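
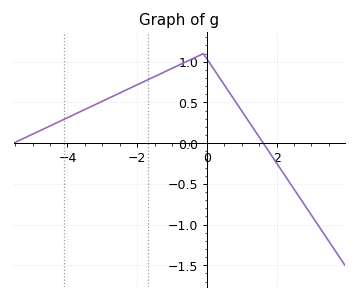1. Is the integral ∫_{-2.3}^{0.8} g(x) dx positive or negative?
positive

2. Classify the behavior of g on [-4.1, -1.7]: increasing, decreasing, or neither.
increasing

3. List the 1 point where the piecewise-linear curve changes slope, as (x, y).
(-0.1, 1.1)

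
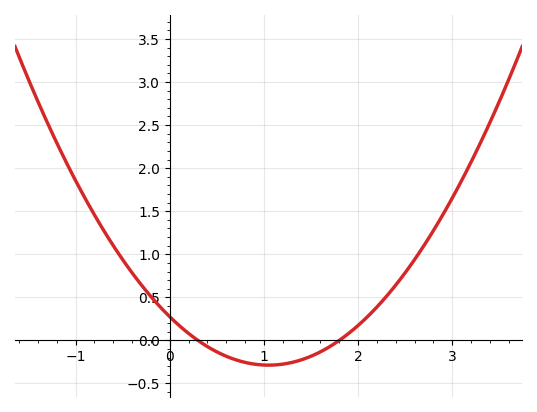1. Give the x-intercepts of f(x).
0.3, 1.8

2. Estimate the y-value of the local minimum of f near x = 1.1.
-0.3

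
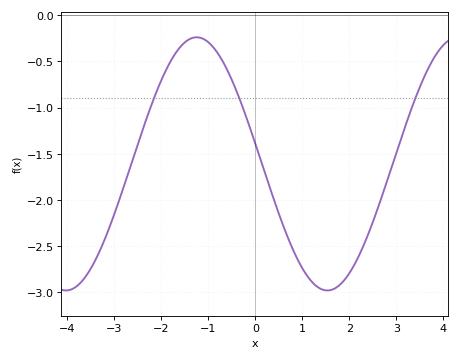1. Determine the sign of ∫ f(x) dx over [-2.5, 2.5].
negative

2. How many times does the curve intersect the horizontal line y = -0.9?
3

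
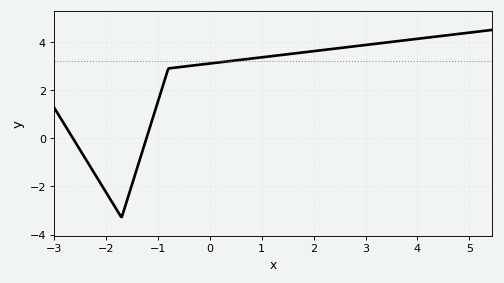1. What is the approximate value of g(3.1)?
3.8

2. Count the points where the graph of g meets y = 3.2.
1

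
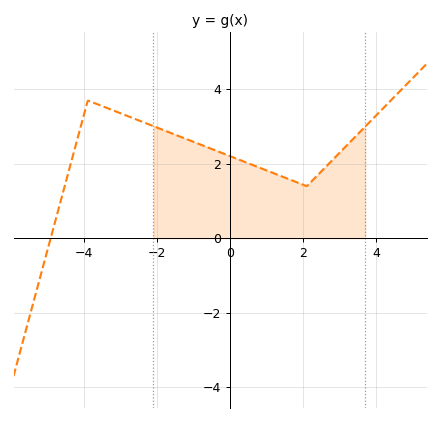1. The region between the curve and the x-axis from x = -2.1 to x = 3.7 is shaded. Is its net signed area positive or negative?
positive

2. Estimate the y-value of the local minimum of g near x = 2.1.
1.4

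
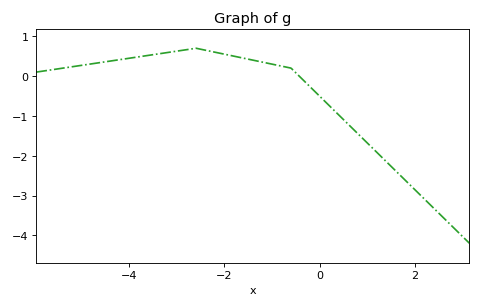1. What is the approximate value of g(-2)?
0.5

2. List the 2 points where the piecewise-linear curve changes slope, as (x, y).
(-2.6, 0.7); (-0.6, 0.2)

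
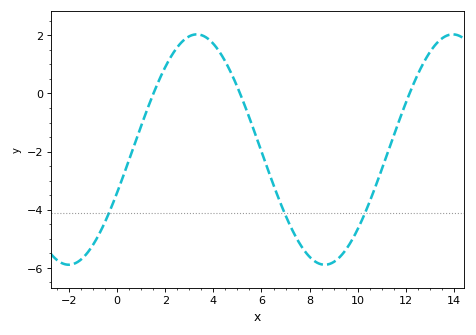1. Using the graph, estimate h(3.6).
1.97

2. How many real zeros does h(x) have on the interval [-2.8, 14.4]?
3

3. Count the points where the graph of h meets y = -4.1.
3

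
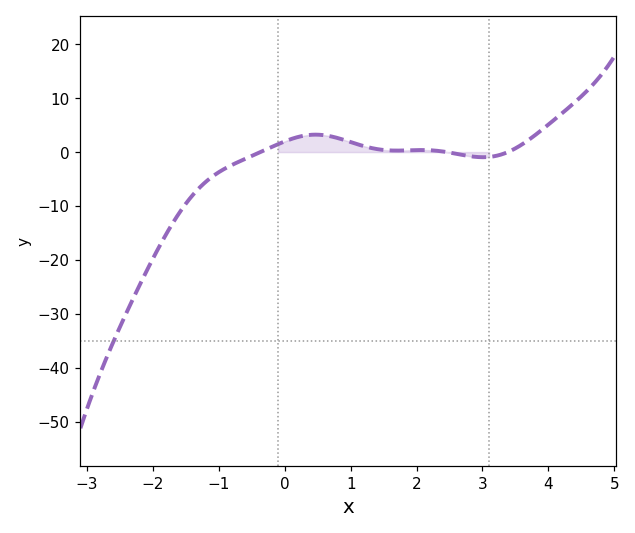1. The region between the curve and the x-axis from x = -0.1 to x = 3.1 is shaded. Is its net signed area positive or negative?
positive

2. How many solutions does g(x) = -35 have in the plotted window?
1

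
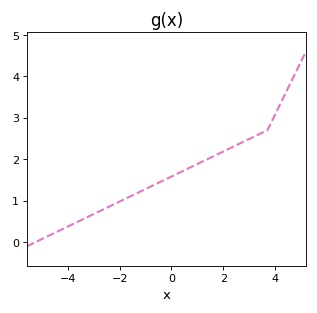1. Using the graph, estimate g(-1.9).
1.01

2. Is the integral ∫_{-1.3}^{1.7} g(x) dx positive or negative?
positive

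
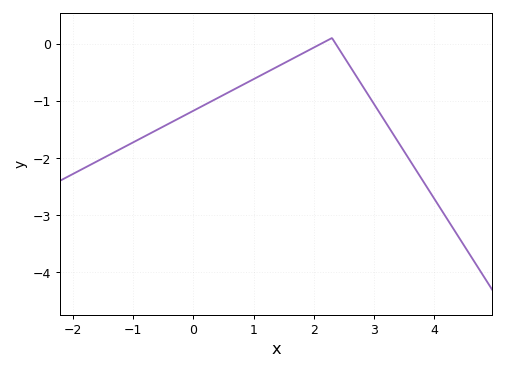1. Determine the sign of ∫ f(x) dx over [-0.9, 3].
negative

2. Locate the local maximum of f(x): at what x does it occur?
2.3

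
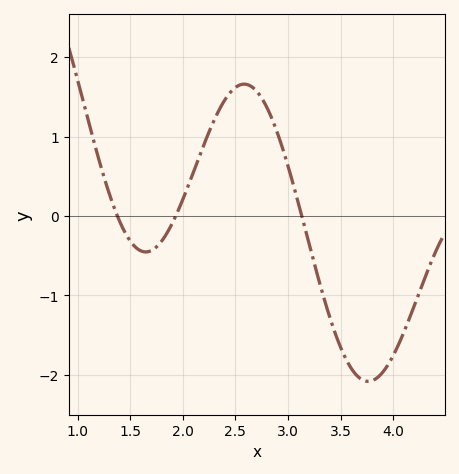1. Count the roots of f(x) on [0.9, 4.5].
3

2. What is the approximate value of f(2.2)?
0.9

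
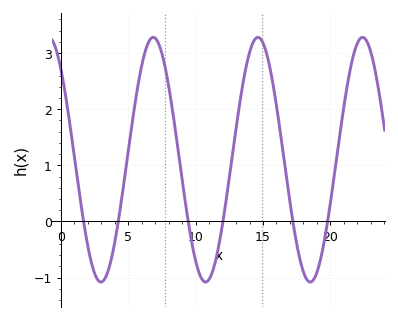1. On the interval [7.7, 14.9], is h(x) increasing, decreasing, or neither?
neither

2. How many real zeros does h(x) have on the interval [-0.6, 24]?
6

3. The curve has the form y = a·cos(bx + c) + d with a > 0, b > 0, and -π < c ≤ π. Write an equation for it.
y = 2.18cos(0.81x + 0.722) + 1.1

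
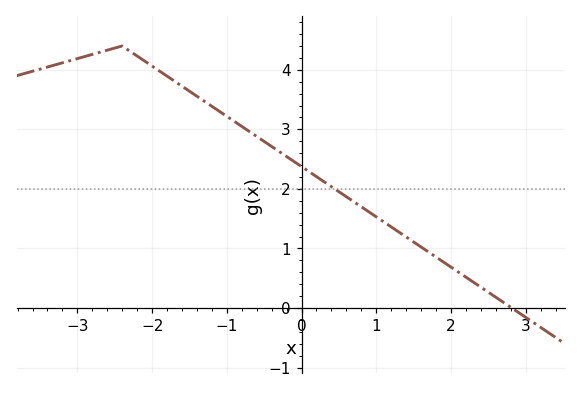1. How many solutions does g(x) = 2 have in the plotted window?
1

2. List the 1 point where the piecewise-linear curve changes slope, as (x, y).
(-2.4, 4.4)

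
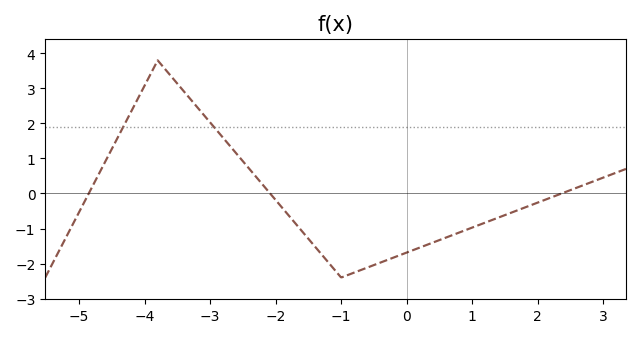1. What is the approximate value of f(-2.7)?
1.36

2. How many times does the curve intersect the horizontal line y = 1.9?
2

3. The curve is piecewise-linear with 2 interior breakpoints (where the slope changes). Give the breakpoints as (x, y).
(-3.8, 3.8); (-1, -2.4)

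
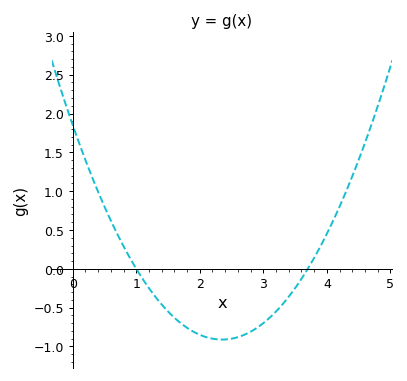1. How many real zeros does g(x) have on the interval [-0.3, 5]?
2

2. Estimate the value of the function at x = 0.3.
1.2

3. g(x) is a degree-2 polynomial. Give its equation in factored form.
y = 0.5(x - 1)(x - 3.7)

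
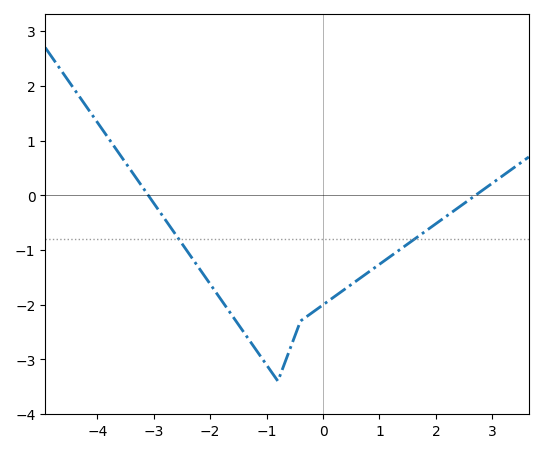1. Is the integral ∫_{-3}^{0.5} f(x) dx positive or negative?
negative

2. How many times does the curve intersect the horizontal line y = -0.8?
2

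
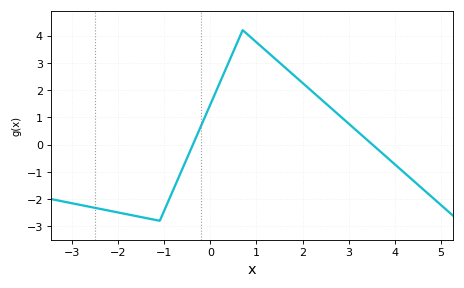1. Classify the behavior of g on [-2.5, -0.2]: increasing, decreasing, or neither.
neither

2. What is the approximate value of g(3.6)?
-0.1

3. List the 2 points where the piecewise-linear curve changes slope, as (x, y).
(-1.1, -2.8); (0.7, 4.2)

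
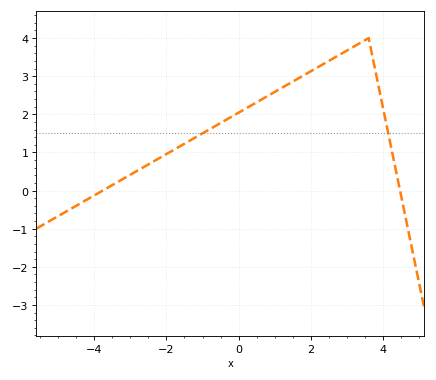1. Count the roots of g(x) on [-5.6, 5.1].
2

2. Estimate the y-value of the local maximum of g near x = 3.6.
4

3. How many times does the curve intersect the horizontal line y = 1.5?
2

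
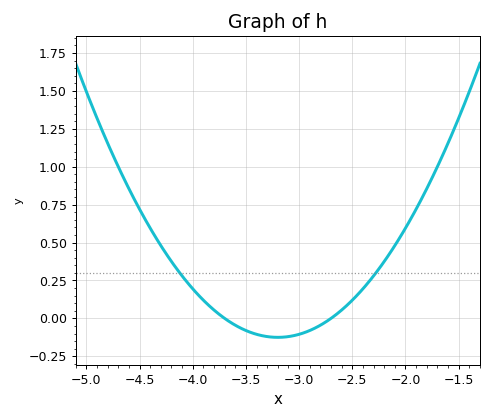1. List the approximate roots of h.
-3.7, -2.7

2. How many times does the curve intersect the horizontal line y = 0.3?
2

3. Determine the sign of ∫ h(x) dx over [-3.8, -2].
positive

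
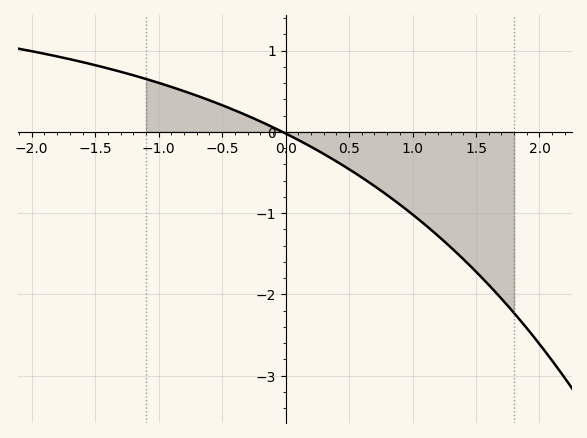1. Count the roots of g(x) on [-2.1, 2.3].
1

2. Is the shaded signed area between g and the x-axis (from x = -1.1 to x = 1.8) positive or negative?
negative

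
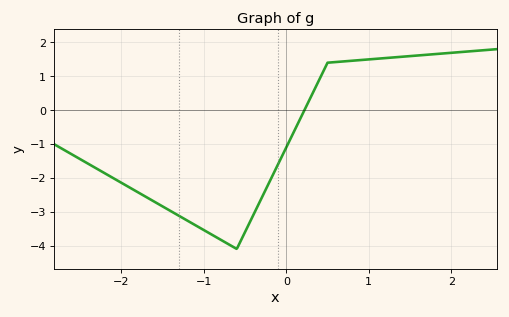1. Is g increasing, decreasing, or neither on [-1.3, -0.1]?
neither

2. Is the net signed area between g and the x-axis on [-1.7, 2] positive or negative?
negative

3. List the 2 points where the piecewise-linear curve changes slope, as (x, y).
(-0.6, -4.1); (0.5, 1.4)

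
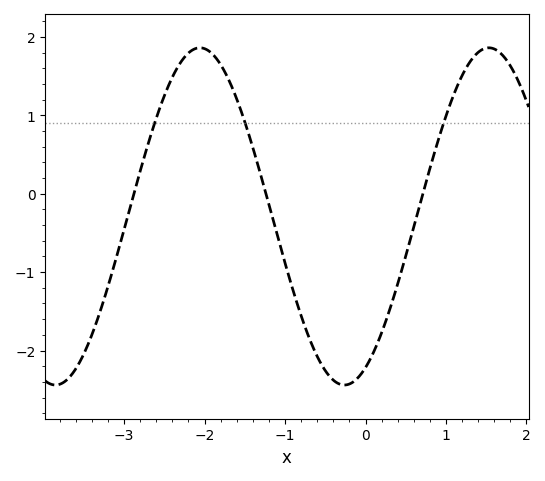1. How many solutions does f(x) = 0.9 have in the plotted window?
3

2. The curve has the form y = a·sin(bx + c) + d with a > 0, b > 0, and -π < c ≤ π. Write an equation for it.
y = 2.15sin(1.75x - 1.11) - 0.29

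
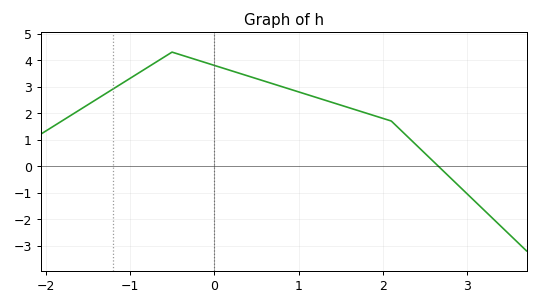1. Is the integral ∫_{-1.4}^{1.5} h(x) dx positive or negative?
positive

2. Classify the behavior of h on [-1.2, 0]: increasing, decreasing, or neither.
neither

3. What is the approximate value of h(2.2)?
1.39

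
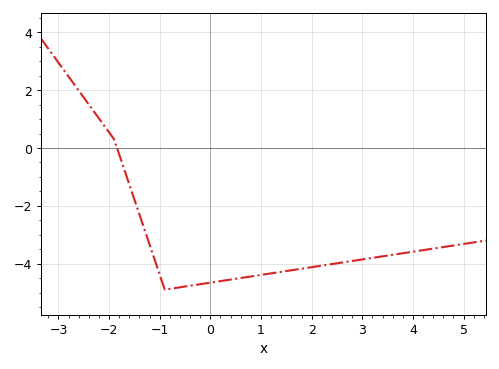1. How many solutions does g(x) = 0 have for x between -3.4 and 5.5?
1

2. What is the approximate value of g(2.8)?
-3.91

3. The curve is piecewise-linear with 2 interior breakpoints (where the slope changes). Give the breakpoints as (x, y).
(-1.9, 0.3); (-0.9, -4.9)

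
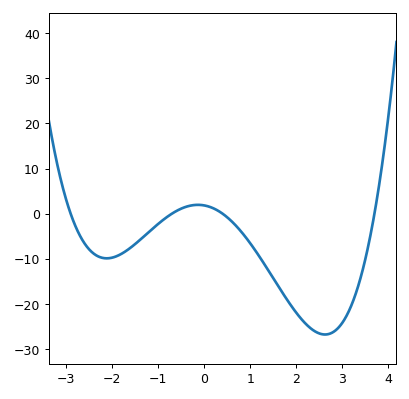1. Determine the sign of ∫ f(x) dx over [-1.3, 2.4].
negative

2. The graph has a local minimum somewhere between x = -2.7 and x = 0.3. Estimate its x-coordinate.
-2.2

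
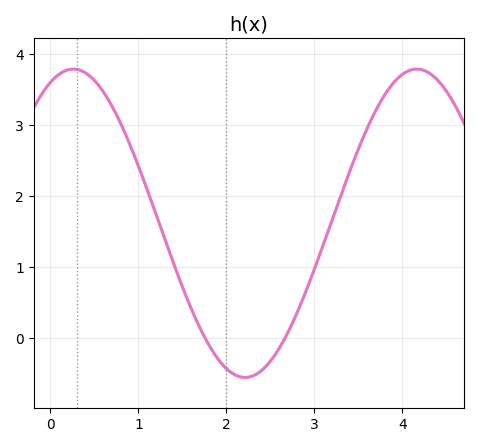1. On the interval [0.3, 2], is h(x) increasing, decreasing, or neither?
decreasing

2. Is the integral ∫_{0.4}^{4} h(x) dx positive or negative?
positive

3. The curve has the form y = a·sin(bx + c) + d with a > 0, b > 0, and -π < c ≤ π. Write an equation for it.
y = 2.17sin(1.61x + 1.15) + 1.62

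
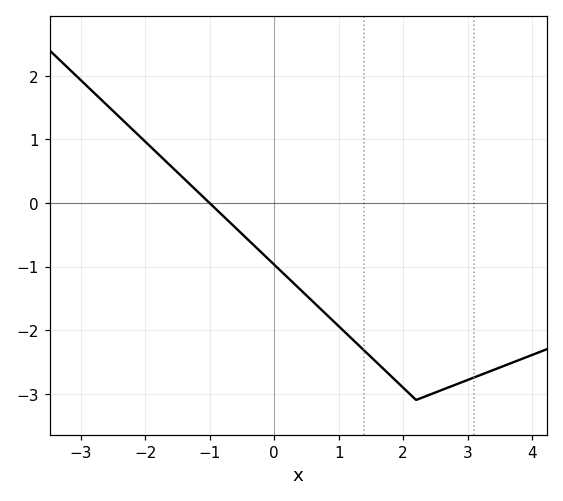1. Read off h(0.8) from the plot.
-1.7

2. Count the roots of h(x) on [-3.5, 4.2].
1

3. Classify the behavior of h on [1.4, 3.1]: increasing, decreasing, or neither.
neither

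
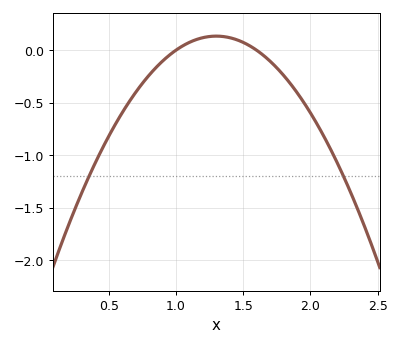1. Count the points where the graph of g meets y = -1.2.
2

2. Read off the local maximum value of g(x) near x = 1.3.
0.15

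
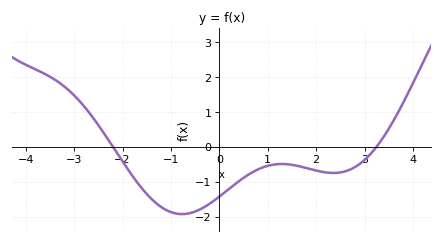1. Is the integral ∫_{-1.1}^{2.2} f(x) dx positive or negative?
negative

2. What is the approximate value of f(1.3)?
-0.5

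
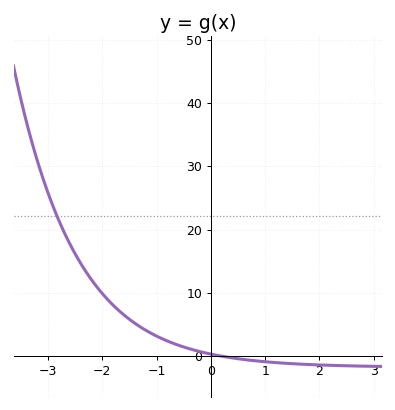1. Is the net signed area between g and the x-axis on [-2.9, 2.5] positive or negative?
positive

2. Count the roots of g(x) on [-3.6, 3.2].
1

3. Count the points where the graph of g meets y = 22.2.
1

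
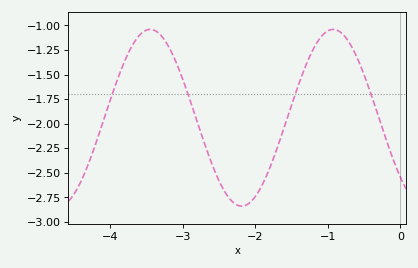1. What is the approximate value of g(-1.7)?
-2.25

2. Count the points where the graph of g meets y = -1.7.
4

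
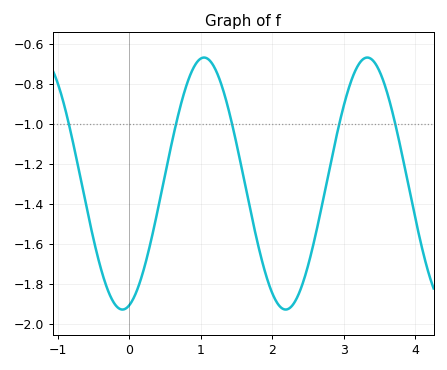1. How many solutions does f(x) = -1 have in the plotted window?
5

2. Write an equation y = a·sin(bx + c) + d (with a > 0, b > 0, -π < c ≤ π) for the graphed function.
y = 0.63sin(2.75x - 1.3) - 1.3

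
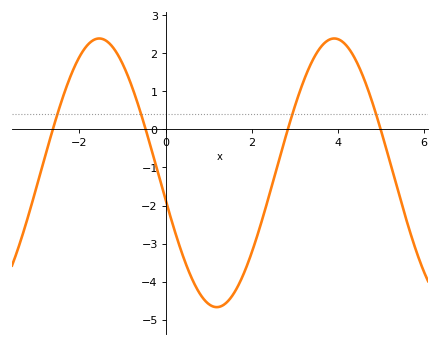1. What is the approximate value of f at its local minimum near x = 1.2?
-4.7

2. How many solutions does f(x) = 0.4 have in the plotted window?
4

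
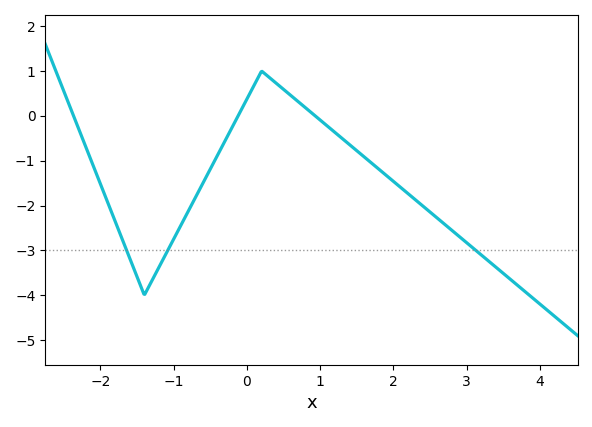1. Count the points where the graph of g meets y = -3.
3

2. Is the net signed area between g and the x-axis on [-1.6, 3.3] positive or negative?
negative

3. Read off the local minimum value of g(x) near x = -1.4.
-4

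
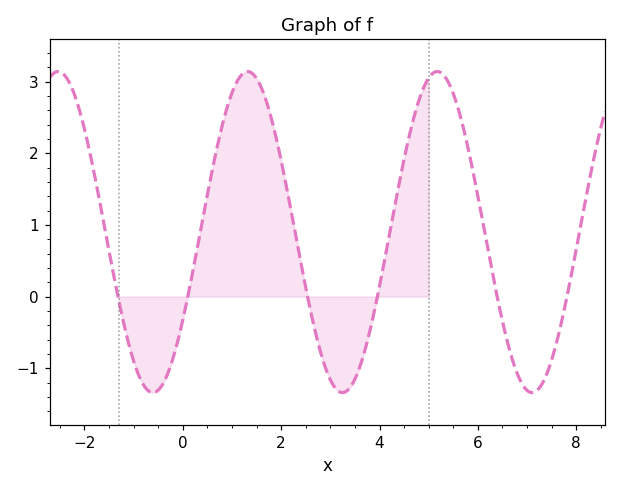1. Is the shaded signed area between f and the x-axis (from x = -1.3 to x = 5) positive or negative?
positive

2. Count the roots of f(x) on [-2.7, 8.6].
6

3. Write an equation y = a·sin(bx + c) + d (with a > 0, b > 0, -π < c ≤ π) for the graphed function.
y = 2.24sin(1.63x - 0.58) + 0.9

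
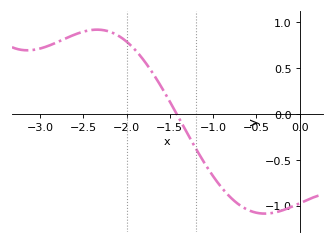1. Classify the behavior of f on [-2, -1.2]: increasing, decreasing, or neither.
decreasing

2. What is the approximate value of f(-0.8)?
-0.909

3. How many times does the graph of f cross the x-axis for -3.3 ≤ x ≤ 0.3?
1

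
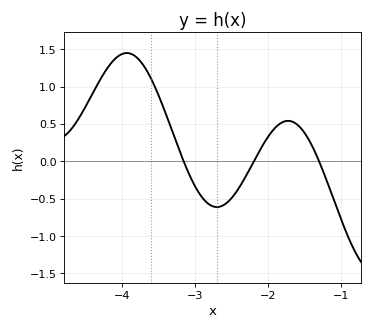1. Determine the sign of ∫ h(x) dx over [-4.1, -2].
positive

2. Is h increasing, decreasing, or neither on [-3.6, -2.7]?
decreasing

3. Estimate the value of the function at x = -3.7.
1.25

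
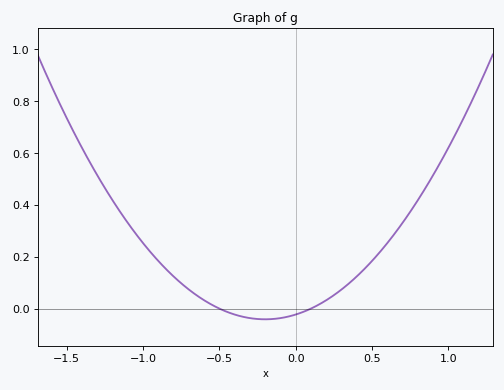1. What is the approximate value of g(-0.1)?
-0.04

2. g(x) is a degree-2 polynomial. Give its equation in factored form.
y = 0.46(x + 0.5)(x - 0.1)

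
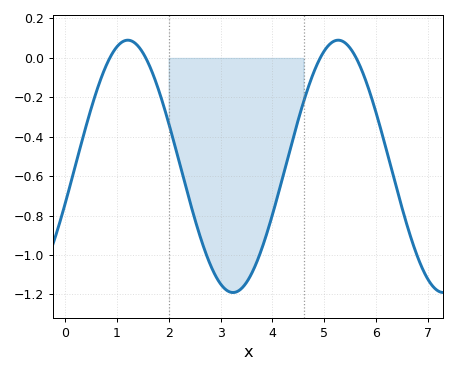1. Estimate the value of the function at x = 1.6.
-0.02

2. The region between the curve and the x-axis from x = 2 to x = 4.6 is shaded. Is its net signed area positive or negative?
negative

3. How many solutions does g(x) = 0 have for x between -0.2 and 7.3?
4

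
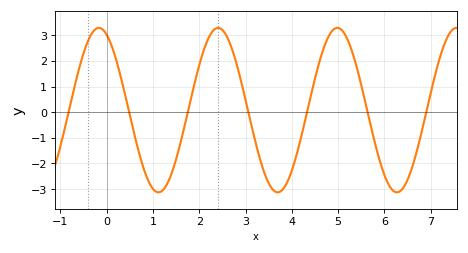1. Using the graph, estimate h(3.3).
-1.76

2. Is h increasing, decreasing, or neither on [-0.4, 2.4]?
neither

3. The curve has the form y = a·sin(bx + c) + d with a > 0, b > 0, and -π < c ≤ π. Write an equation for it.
y = 3.21sin(2.44x + 1.98) + 0.08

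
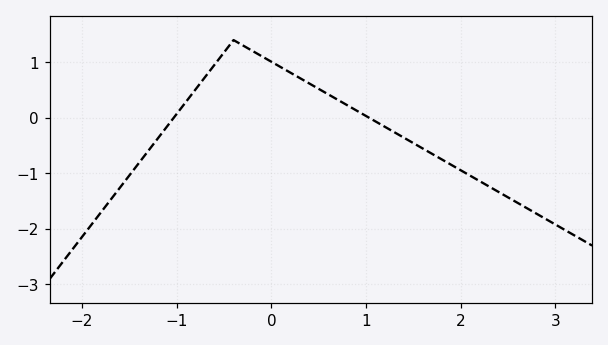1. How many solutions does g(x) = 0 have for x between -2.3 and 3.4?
2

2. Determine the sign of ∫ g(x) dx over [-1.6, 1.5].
positive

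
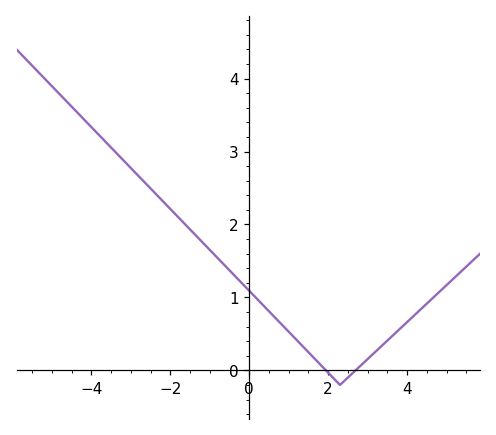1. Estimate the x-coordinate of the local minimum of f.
2.3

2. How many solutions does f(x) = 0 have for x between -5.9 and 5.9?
2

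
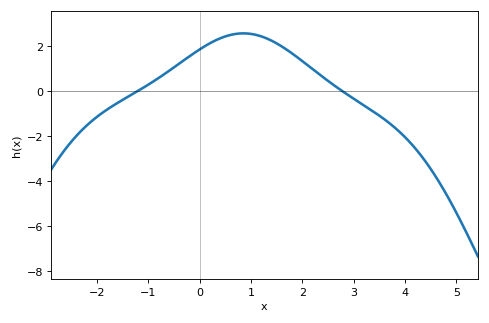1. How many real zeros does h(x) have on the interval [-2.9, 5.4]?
2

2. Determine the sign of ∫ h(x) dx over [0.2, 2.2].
positive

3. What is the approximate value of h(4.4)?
-3.14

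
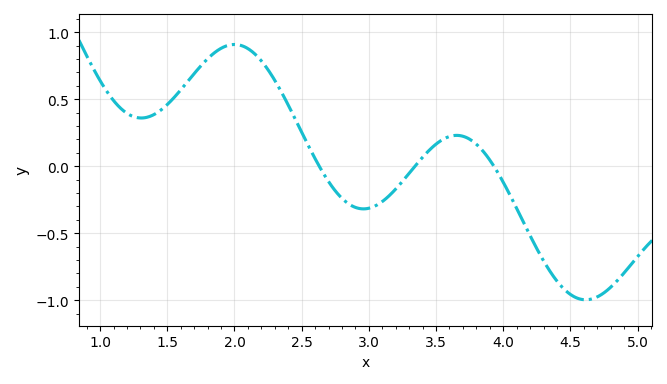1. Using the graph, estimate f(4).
-0.1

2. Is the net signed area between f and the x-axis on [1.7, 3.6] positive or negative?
positive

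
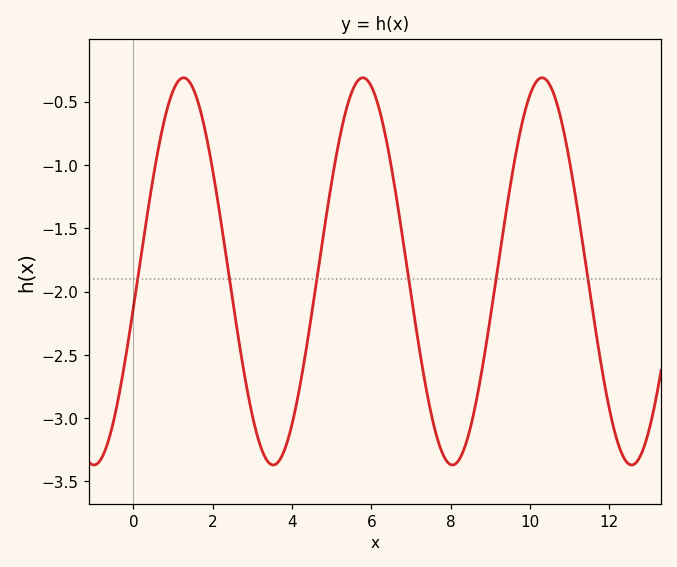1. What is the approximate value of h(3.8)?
-3.26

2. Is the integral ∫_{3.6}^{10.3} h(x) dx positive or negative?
negative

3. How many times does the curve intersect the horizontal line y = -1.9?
6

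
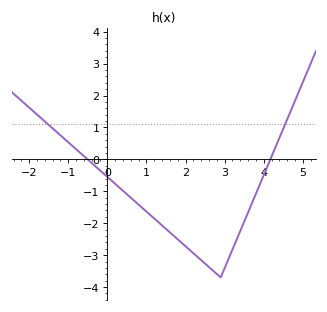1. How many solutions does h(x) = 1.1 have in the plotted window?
2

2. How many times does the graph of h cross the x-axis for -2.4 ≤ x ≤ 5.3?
2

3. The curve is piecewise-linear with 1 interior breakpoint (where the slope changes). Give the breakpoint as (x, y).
(2.9, -3.7)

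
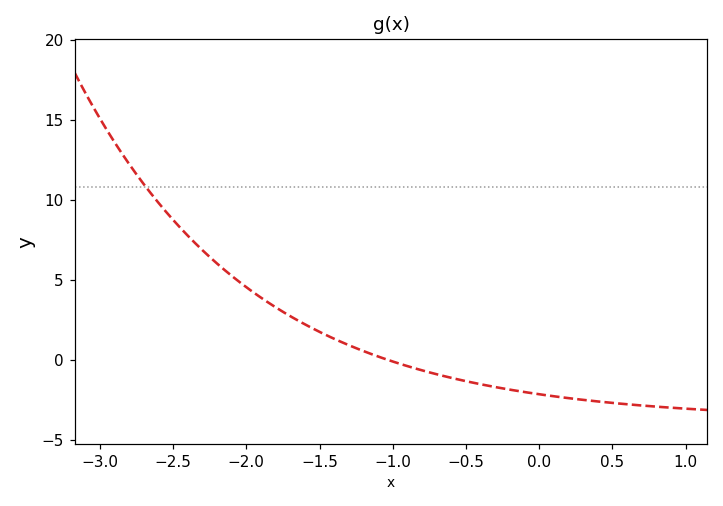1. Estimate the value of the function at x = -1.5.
1.75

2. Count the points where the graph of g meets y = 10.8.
1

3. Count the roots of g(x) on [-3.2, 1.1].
1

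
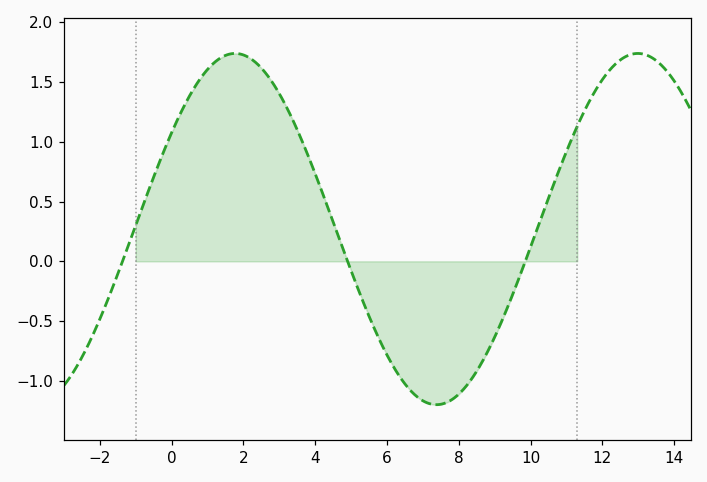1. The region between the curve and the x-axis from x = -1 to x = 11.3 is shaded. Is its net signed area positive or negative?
positive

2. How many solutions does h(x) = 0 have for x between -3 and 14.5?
3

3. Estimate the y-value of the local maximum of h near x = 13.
1.75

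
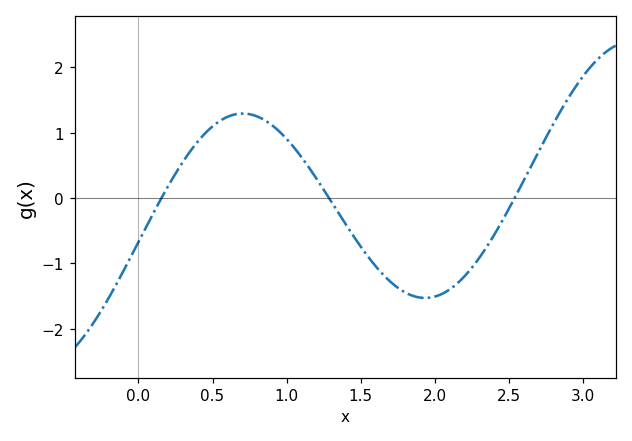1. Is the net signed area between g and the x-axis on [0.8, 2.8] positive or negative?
negative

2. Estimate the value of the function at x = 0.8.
1.3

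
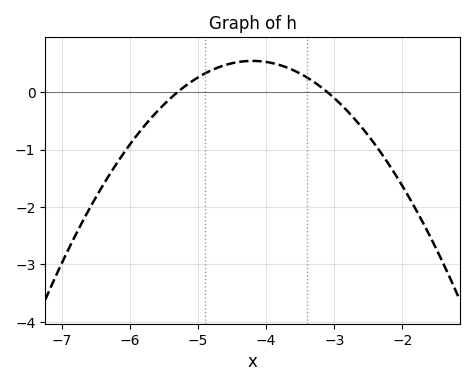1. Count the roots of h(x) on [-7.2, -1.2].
2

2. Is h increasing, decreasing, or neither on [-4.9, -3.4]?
neither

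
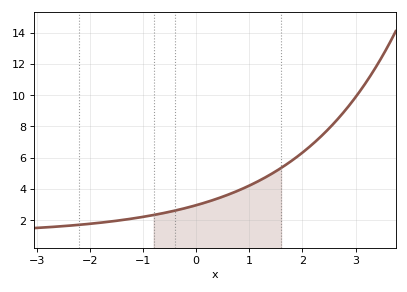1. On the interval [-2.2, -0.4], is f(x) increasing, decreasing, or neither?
increasing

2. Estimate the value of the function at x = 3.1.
10.3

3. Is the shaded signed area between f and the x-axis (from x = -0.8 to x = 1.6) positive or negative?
positive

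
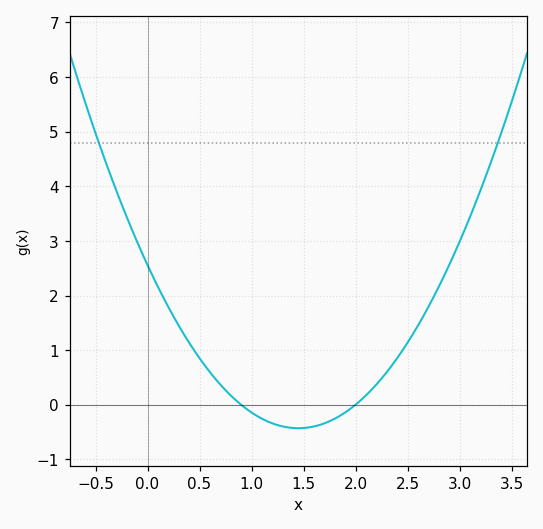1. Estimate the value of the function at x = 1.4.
-0.426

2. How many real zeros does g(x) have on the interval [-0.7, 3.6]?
2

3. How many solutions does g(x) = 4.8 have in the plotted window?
2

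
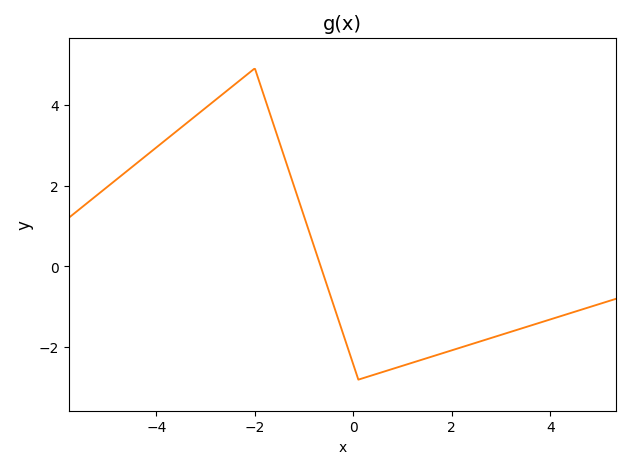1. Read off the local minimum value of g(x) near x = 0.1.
-2.8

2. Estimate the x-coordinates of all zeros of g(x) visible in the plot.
-0.664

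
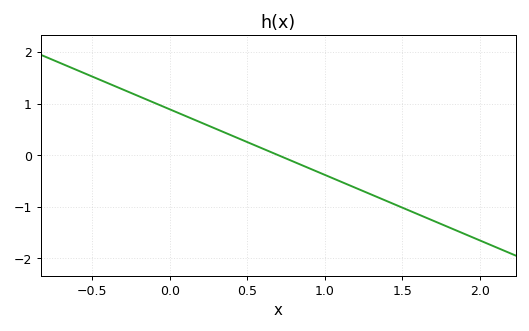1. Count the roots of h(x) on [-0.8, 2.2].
1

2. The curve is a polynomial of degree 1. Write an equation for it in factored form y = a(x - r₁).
y = -1.27(x - 0.7)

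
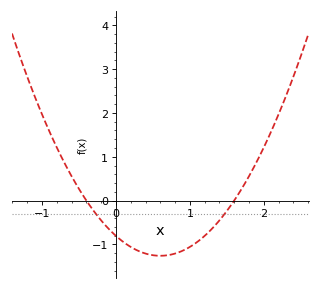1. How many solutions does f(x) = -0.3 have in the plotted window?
2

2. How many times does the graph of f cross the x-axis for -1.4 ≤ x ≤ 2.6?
2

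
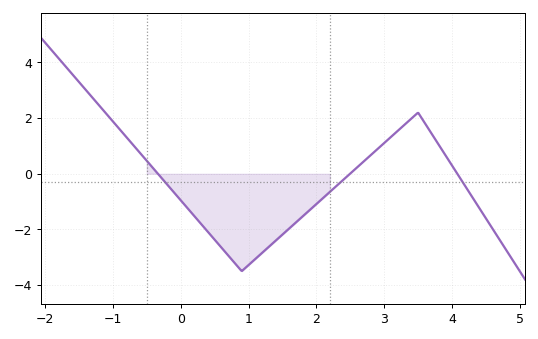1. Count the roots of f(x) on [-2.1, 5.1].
3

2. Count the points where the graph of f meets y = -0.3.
3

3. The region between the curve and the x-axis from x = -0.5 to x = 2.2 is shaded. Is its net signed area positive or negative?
negative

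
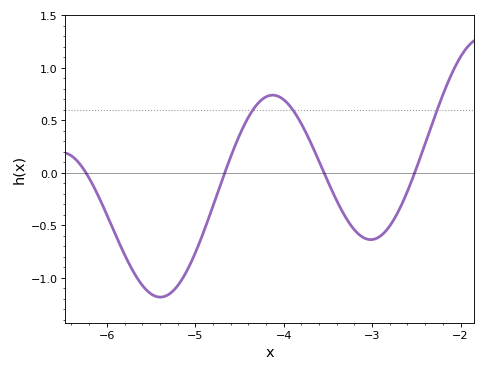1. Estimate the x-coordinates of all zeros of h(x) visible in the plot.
-6.2, -4.7, -3.5, -2.5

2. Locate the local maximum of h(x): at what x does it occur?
-4.1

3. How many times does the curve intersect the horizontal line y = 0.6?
3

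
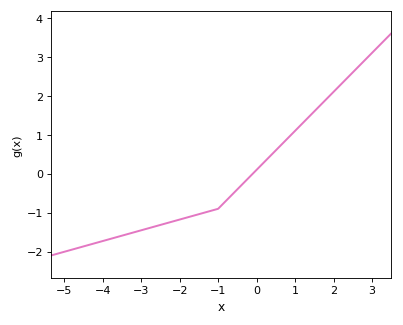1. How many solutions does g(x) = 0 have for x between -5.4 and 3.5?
1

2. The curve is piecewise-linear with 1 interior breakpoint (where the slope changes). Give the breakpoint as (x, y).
(-1, -0.9)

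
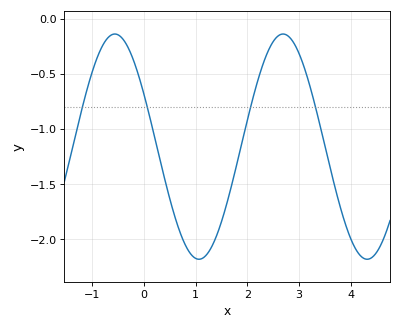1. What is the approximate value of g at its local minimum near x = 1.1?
-2.18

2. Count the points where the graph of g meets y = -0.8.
4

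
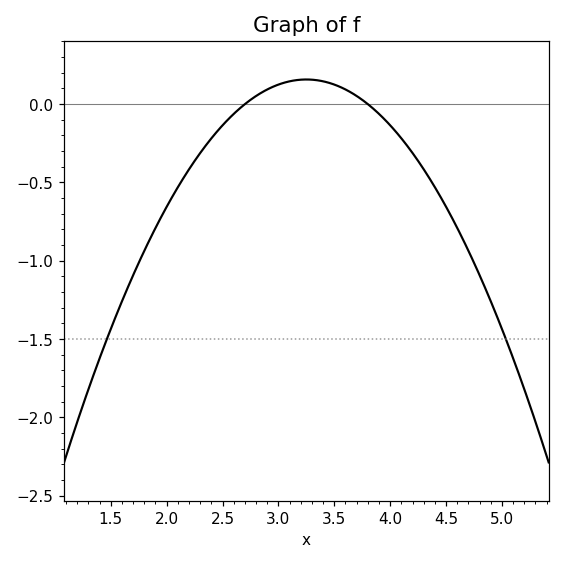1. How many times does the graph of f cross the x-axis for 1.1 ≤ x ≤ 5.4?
2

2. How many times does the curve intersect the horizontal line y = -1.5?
2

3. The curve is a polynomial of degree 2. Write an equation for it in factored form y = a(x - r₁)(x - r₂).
y = -0.52(x - 2.7)(x - 3.8)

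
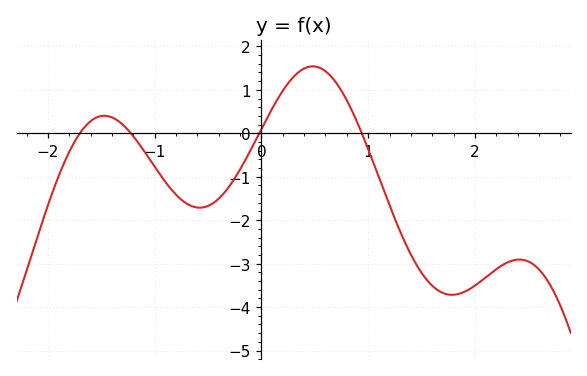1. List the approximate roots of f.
-1.7, -1.2, 0, 0.9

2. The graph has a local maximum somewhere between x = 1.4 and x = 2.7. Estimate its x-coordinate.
2.4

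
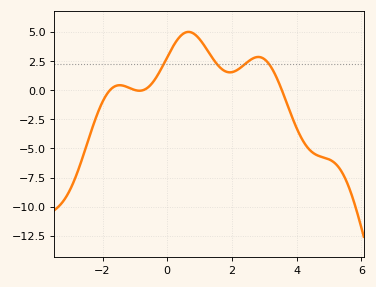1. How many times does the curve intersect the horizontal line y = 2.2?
4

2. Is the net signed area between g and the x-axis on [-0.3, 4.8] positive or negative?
positive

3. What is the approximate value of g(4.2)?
-4.5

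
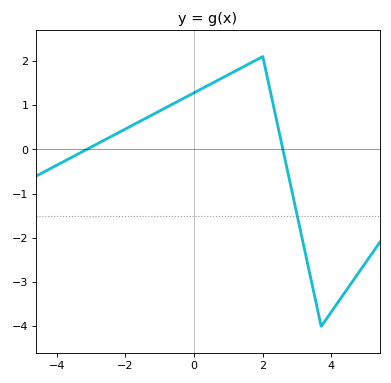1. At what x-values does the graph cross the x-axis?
-3.13, 2.59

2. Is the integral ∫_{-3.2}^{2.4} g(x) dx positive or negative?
positive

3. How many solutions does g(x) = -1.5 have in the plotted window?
1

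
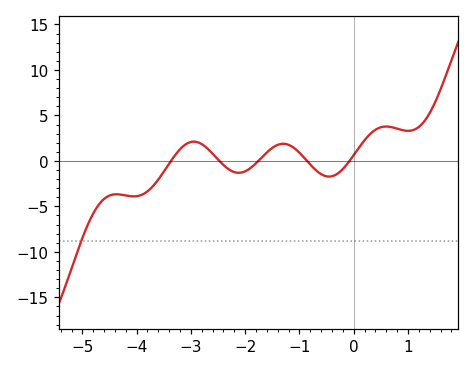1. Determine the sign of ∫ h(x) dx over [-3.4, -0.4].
positive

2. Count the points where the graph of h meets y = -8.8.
1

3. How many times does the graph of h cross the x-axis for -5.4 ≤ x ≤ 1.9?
5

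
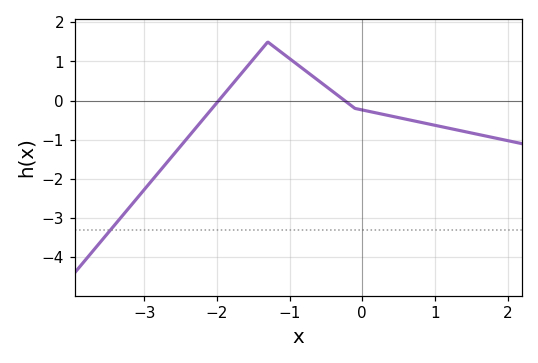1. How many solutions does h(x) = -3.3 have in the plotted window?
1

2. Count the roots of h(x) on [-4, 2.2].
2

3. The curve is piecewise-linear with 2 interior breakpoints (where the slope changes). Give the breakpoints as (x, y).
(-1.3, 1.5); (-0.1, -0.2)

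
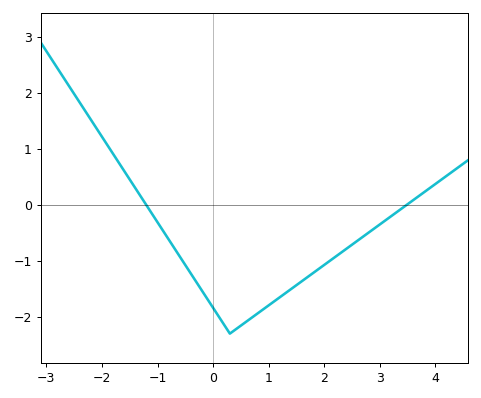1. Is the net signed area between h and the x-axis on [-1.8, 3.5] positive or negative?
negative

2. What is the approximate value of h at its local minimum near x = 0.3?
-2.3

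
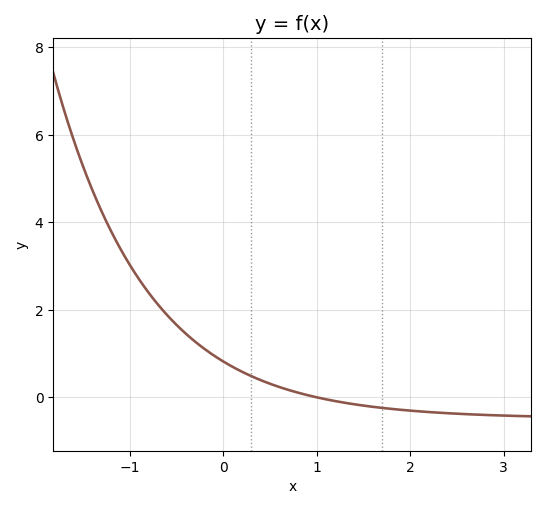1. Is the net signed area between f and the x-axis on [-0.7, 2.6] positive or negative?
positive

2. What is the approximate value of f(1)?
0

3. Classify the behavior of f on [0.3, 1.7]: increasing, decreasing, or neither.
decreasing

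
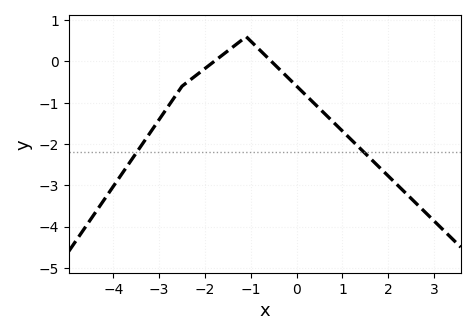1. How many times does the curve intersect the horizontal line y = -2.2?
2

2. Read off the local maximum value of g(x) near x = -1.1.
0.599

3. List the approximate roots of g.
-1.8, -0.549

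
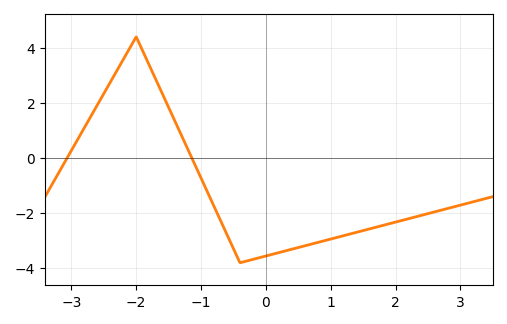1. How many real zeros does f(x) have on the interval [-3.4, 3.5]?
2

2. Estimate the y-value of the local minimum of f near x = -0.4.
-3.8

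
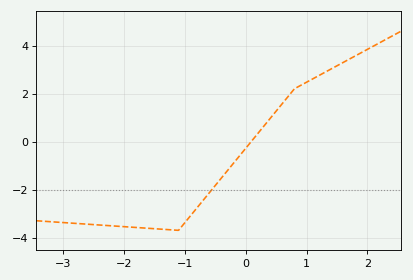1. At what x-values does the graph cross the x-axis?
0.091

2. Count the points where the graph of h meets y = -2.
1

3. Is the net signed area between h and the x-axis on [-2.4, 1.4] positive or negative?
negative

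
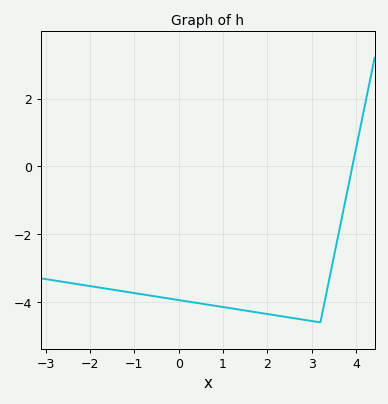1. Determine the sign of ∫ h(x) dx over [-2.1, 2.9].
negative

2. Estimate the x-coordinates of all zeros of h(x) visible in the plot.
4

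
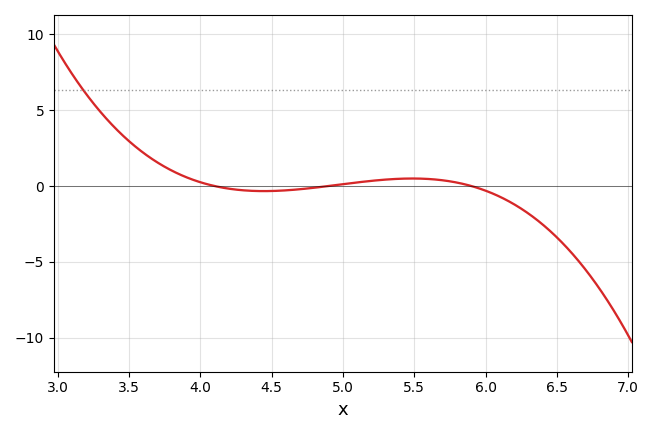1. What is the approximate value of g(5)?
0.119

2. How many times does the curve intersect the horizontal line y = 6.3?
1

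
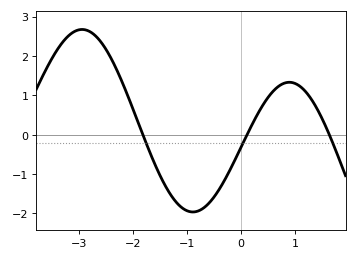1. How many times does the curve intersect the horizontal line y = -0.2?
3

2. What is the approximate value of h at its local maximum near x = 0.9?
1.33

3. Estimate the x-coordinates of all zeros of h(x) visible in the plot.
-1.82, 0.11, 1.63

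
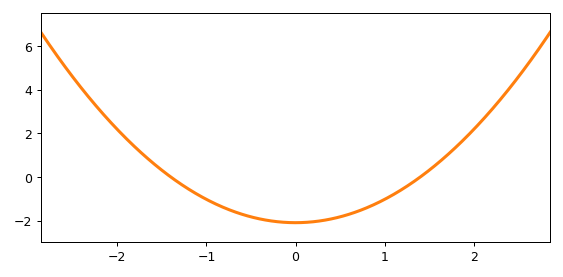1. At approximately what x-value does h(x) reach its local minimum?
0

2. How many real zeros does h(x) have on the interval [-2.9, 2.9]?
2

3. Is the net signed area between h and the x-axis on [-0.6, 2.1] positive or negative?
negative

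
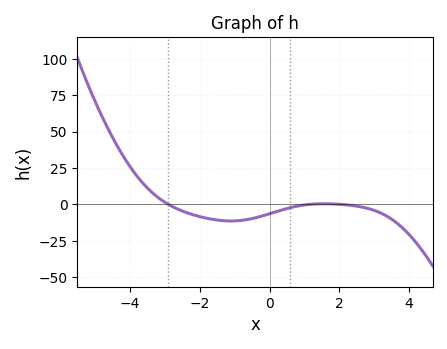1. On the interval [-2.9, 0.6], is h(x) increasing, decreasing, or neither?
neither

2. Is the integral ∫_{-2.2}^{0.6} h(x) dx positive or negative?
negative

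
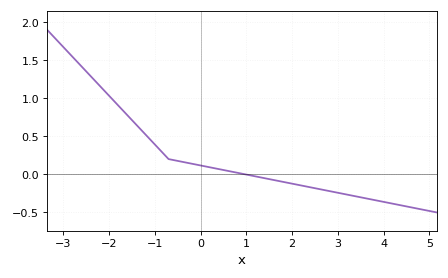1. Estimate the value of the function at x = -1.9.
0.95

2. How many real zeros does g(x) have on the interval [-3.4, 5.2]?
1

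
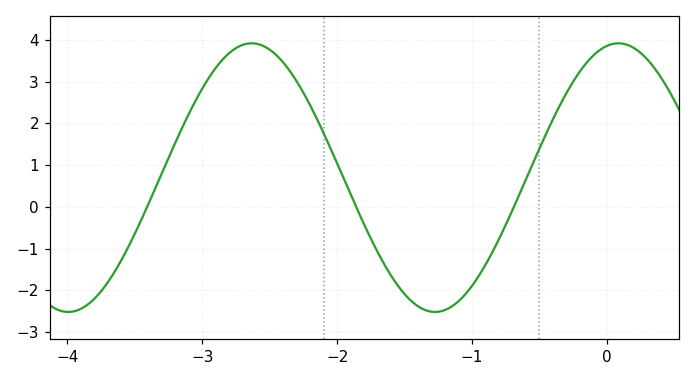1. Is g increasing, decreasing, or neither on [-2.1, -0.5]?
neither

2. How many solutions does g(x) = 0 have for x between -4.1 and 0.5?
3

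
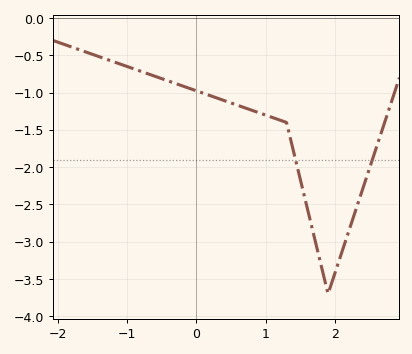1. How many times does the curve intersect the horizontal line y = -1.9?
2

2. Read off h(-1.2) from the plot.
-0.585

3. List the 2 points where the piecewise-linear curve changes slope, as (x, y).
(1.3, -1.4); (1.9, -3.7)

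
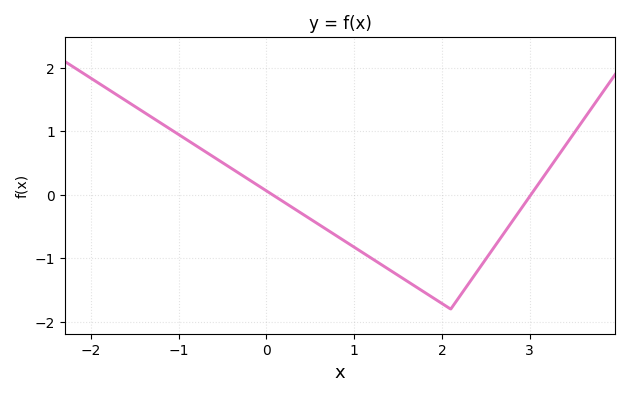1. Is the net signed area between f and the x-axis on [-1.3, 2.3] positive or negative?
negative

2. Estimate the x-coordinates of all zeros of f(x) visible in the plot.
0.1, 3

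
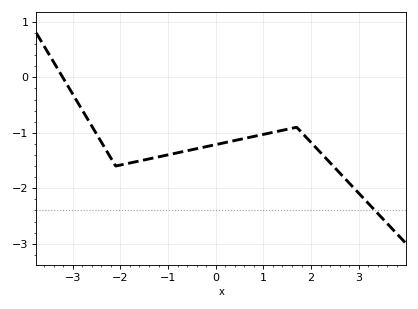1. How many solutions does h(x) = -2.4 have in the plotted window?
1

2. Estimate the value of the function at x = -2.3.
-1.31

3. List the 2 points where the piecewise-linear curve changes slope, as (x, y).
(-2.1, -1.6); (1.7, -0.9)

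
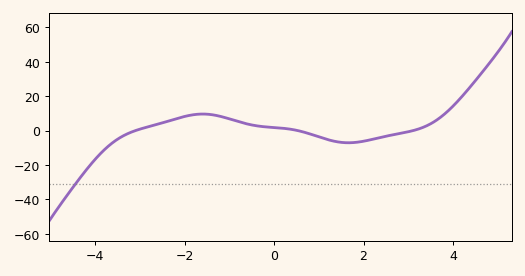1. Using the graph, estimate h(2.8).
-2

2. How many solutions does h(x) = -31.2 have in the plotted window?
1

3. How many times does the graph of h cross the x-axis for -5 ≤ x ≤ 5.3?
3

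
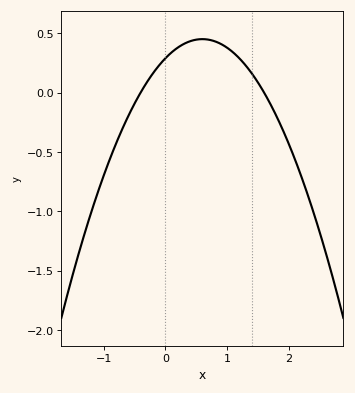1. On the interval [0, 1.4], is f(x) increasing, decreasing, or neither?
neither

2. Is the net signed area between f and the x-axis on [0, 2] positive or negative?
positive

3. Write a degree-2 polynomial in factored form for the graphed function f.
y = -0.45(x + 0.4)(x - 1.6)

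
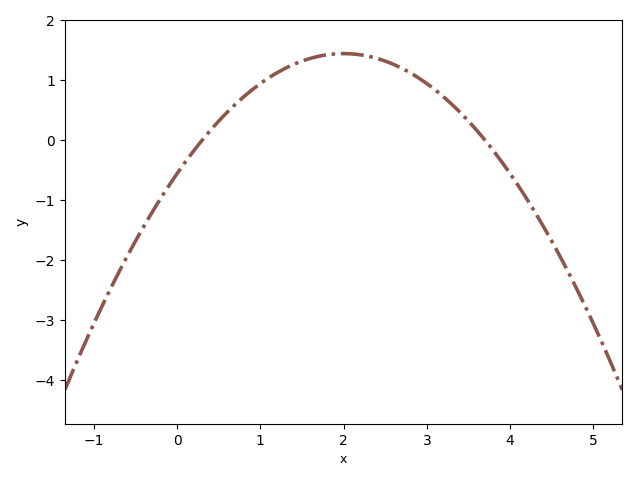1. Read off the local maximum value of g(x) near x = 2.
1.44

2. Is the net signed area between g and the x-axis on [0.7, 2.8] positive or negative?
positive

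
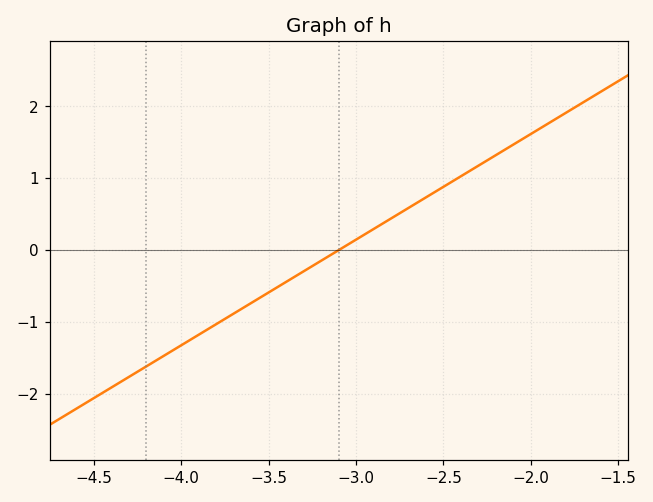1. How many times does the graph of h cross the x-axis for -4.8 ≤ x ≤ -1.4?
1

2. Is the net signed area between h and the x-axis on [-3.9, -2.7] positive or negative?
negative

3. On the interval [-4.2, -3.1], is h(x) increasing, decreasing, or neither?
increasing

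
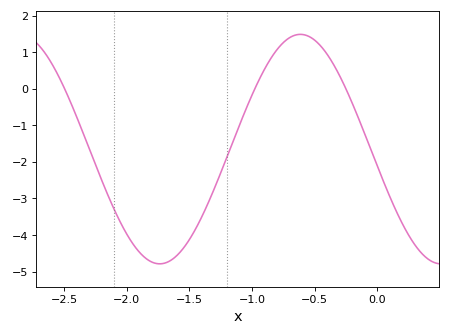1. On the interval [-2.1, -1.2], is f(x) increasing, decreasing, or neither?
neither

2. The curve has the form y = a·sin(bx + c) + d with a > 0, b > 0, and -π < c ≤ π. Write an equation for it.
y = 3.14sin(2.8x - 3) - 1.65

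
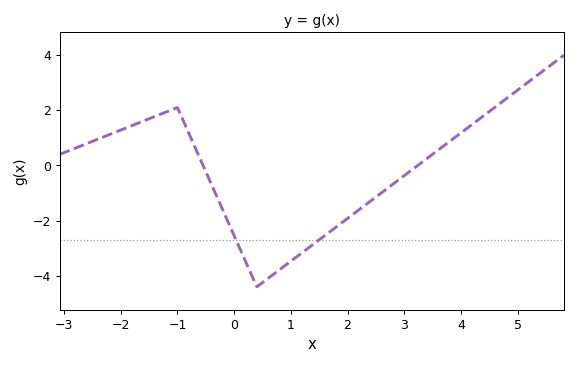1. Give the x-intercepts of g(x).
-0.6, 3.2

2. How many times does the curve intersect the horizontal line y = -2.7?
2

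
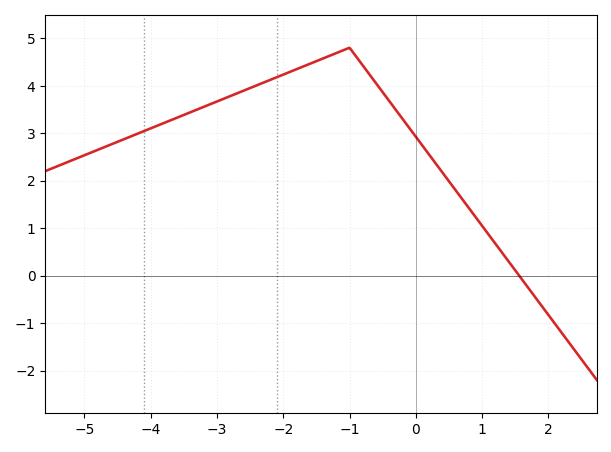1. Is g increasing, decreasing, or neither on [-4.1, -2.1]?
increasing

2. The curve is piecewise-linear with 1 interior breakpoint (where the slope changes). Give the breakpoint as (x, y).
(-1, 4.8)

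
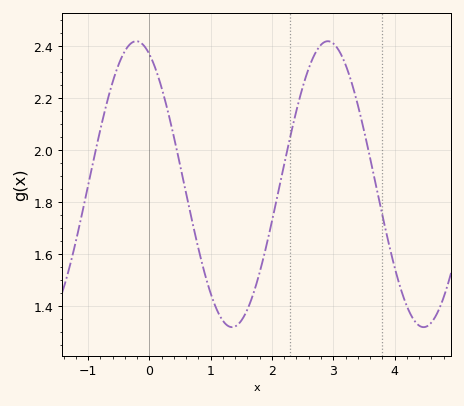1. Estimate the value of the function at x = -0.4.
2.38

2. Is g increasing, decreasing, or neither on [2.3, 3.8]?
neither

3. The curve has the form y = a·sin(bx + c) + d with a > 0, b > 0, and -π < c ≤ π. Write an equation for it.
y = 0.55sin(2x + 2) + 1.87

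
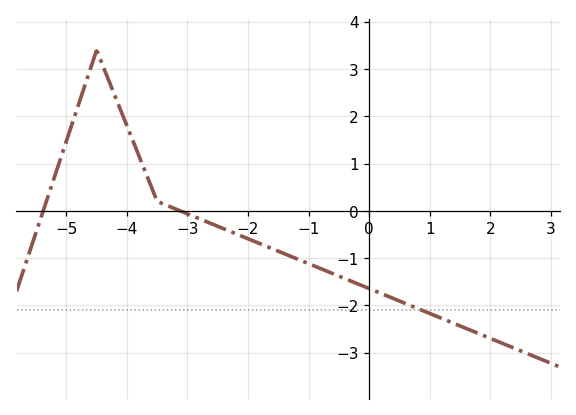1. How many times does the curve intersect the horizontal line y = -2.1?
1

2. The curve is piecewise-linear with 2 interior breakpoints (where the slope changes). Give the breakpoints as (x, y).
(-4.5, 3.4); (-3.5, 0.2)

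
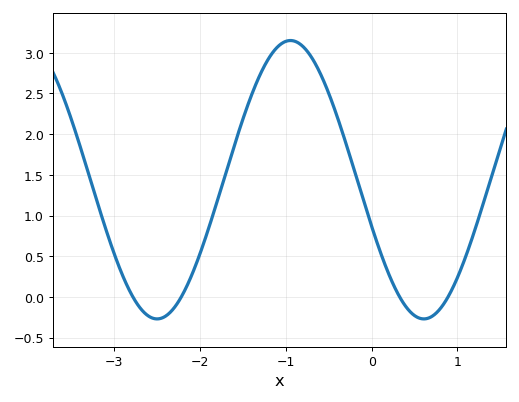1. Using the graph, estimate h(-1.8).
1.18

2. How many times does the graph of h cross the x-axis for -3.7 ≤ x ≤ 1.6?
4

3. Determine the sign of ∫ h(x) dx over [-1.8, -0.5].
positive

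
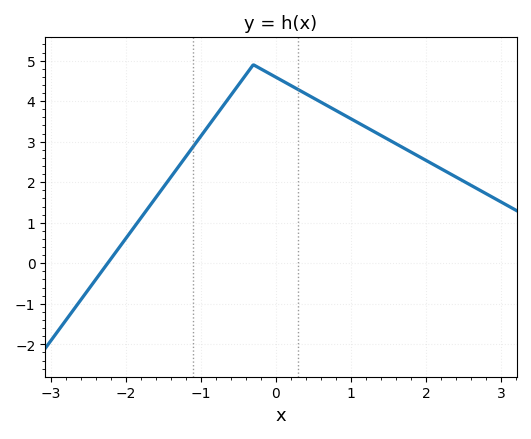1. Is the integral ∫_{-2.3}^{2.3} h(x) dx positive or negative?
positive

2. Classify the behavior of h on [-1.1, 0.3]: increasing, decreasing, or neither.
neither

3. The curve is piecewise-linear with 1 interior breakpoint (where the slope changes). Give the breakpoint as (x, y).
(-0.3, 4.9)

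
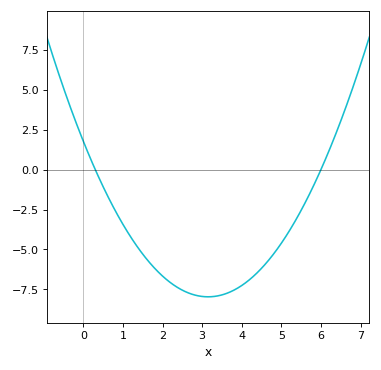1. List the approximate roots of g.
0.4, 6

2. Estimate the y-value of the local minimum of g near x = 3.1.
-8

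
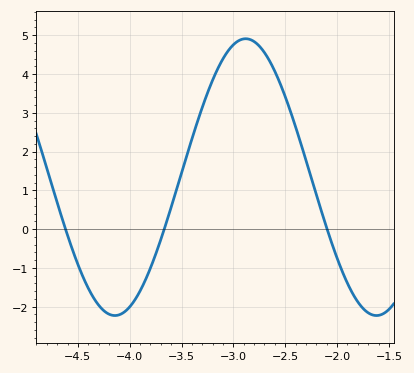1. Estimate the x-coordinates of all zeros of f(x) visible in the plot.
-4.6, -3.65, -2.1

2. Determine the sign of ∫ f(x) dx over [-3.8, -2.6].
positive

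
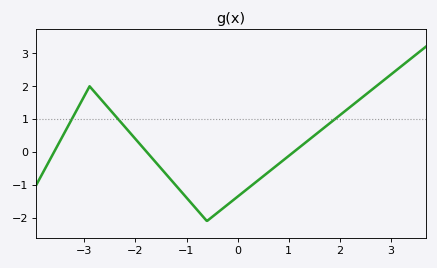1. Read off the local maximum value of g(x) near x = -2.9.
2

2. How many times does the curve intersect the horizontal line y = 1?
3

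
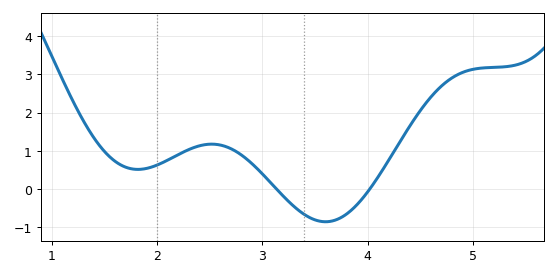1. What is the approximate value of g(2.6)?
1.15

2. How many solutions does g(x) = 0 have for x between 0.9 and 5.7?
2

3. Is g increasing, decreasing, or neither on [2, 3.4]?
neither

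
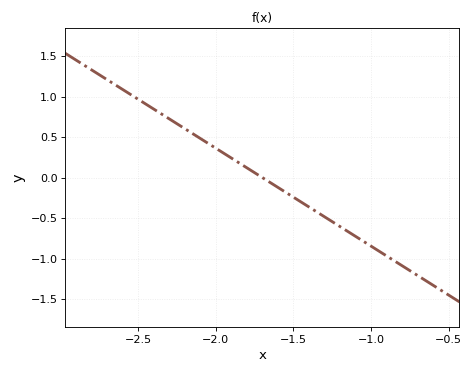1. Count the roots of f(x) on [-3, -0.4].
1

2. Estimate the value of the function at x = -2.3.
0.75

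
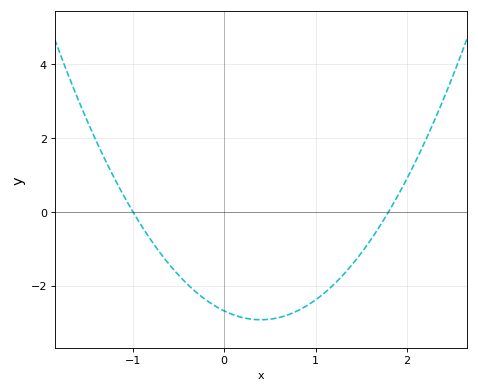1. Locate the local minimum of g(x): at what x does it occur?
0.4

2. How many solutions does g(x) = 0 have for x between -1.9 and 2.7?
2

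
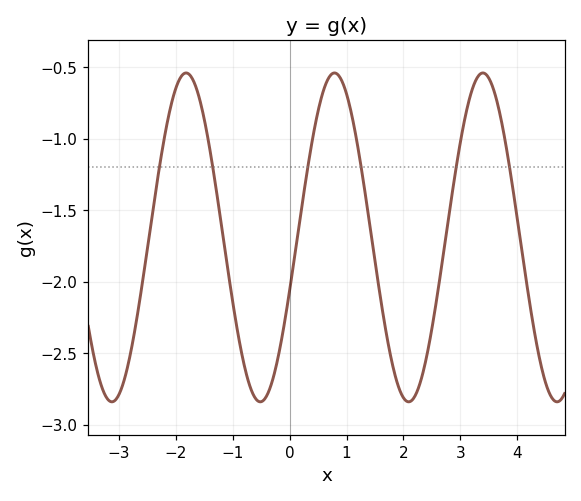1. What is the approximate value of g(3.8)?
-1.05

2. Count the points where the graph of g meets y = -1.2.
6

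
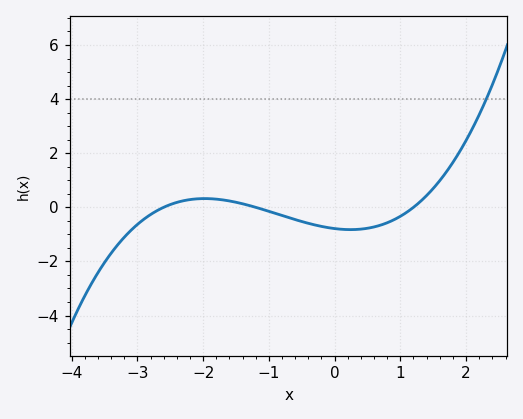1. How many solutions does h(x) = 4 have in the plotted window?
1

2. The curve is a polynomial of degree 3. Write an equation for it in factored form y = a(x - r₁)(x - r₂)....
y = 0.21(x + 2.6)(x + 1.2)(x - 1.2)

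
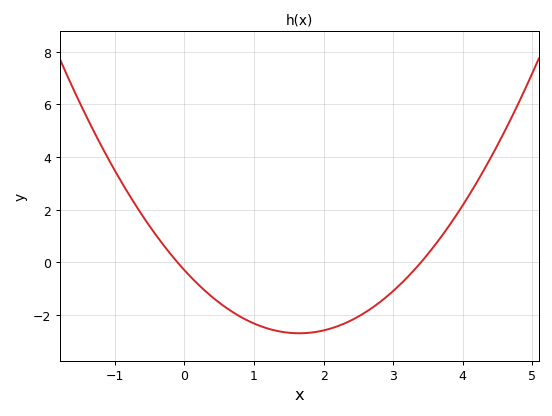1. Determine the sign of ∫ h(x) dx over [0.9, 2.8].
negative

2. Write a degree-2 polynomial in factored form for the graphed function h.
y = 0.88(x + 0.1)(x - 3.4)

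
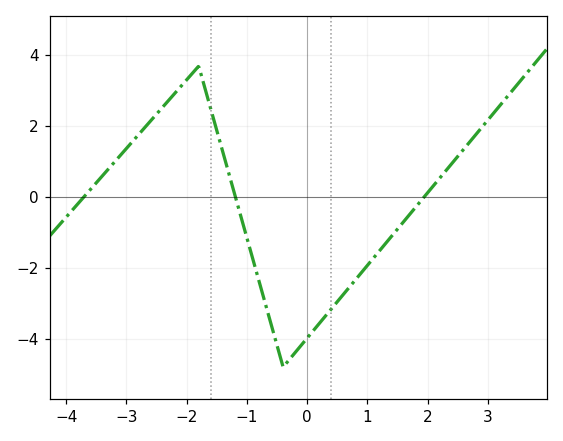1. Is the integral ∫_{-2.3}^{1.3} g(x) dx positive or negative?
negative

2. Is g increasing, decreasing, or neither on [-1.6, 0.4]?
neither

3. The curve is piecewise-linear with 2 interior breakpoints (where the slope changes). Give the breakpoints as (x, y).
(-1.8, 3.7); (-0.4, -4.8)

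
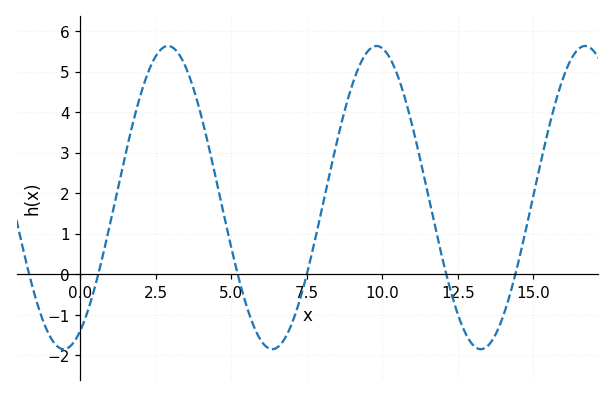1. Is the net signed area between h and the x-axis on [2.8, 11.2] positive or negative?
positive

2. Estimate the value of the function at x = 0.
-1.4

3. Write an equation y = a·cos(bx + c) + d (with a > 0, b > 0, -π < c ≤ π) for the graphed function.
y = 3.74cos(0.91x - 2.6) + 1.89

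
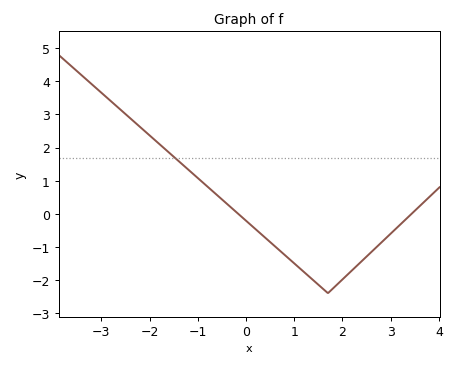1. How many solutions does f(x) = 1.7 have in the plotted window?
1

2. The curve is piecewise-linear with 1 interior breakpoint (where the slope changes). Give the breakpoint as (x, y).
(1.7, -2.4)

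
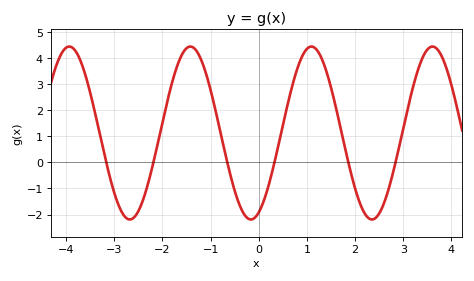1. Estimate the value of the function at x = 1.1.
4.45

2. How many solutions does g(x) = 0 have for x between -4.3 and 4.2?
6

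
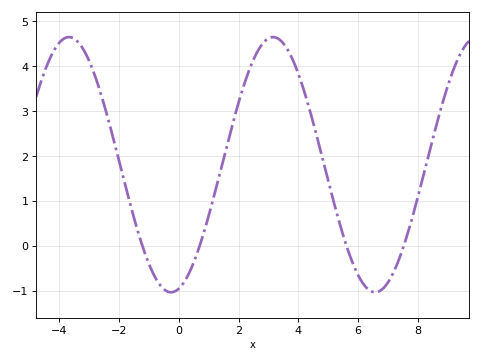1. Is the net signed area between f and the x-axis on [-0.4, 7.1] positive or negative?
positive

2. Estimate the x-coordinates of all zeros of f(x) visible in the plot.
-1.2, 0.6, 5.6, 7.6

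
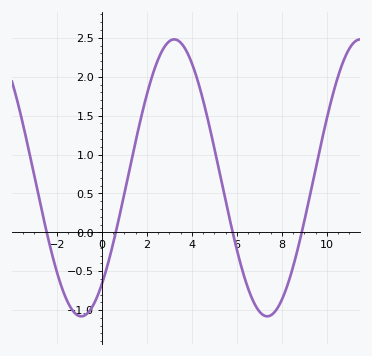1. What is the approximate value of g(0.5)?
-0.139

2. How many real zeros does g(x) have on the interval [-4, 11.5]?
4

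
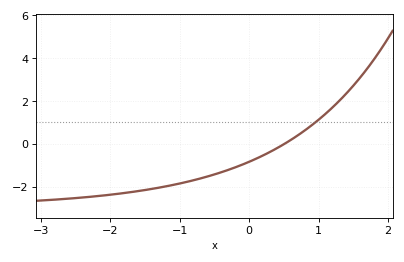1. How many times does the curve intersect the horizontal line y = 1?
1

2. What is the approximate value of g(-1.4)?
-2.2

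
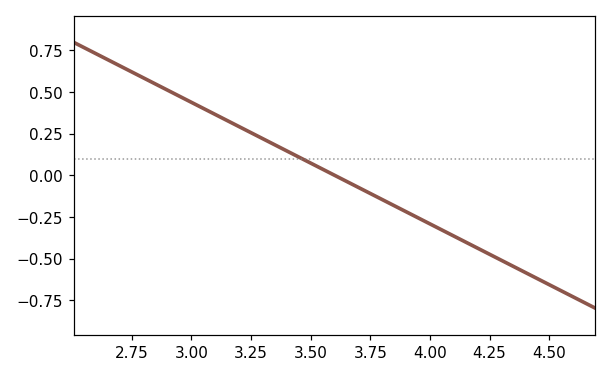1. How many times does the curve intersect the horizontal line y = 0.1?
1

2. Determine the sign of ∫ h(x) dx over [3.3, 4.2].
negative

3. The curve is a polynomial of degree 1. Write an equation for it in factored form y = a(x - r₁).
y = -0.73(x - 3.6)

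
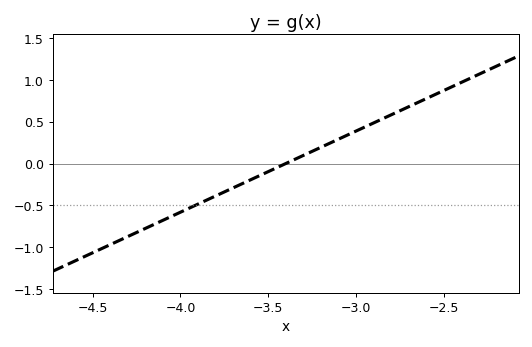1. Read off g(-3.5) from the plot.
-0.1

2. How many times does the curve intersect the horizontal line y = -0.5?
1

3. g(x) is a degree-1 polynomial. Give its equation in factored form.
y = 0.97(x + 3.4)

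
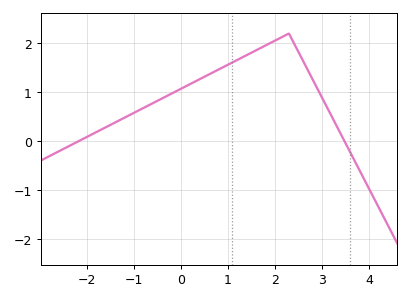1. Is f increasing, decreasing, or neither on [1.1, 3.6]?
neither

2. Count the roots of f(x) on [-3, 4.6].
2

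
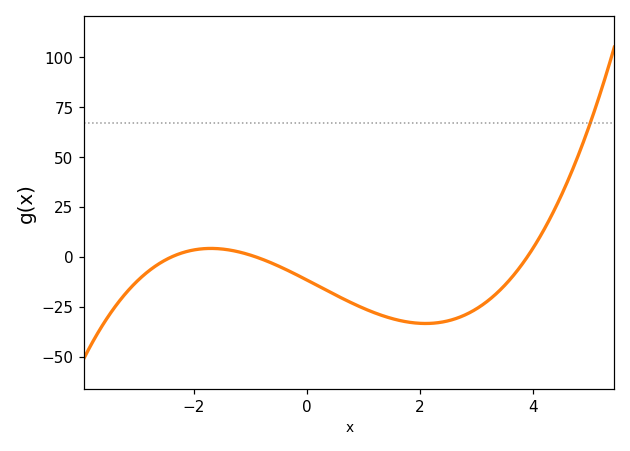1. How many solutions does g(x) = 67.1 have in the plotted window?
1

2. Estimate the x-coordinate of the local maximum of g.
-1.7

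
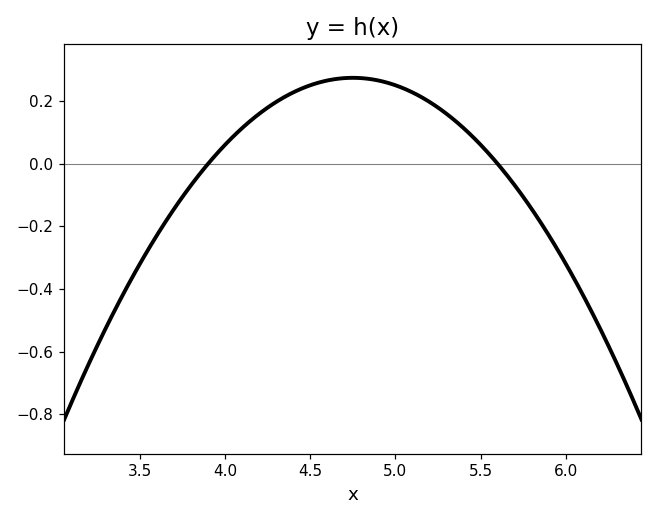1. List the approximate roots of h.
3.9, 5.6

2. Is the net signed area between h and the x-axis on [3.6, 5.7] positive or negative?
positive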